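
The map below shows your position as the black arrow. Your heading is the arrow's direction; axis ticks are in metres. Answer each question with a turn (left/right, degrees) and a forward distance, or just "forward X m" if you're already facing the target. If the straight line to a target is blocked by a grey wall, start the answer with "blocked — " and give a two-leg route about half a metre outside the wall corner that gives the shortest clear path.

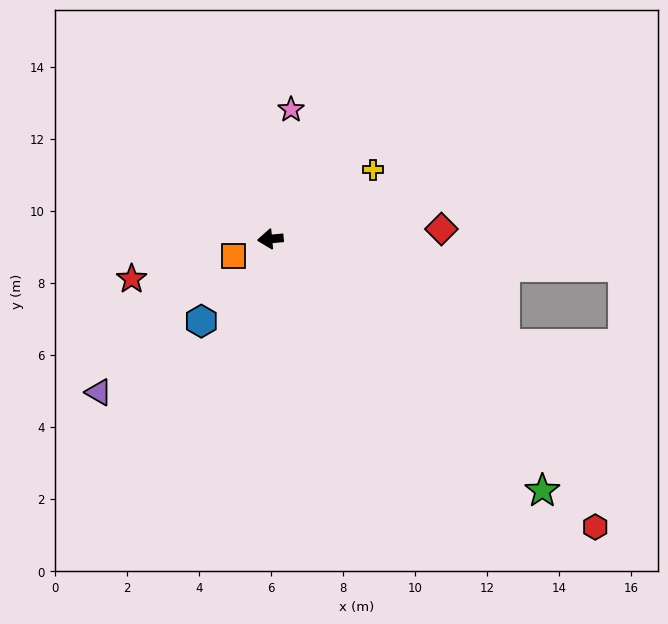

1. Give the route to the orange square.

turn left 19°, forward 1.1 m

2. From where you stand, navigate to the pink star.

turn right 104°, forward 3.6 m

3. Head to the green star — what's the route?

turn left 132°, forward 10.3 m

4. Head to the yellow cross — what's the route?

turn right 151°, forward 3.4 m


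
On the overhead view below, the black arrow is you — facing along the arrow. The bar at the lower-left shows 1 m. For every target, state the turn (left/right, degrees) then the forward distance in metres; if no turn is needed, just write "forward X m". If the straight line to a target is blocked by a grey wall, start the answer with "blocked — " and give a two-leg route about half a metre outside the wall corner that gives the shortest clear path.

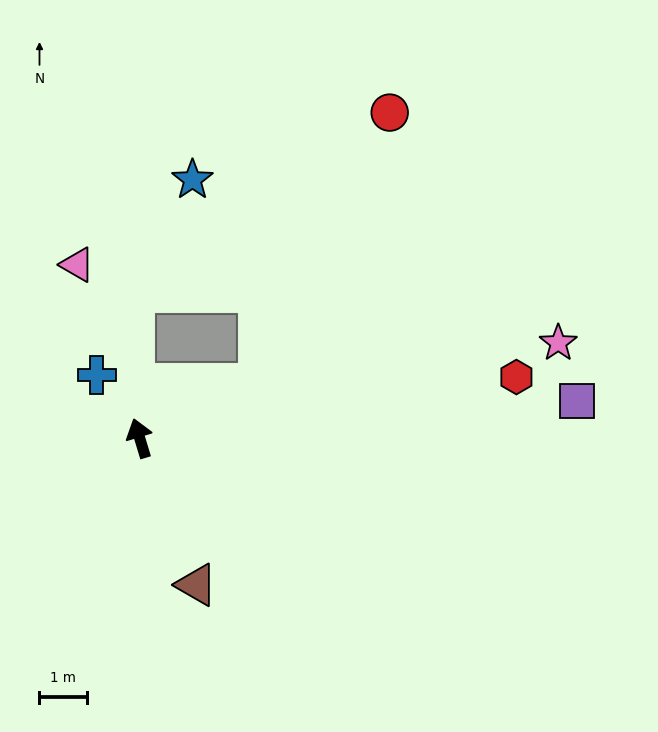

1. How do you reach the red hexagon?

turn right 98°, forward 8.0 m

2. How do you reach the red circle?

blocked — turn right 82°, forward 2.7 m, then turn left 39°, forward 6.3 m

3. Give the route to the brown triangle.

turn right 176°, forward 3.3 m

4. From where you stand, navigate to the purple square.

turn right 102°, forward 9.2 m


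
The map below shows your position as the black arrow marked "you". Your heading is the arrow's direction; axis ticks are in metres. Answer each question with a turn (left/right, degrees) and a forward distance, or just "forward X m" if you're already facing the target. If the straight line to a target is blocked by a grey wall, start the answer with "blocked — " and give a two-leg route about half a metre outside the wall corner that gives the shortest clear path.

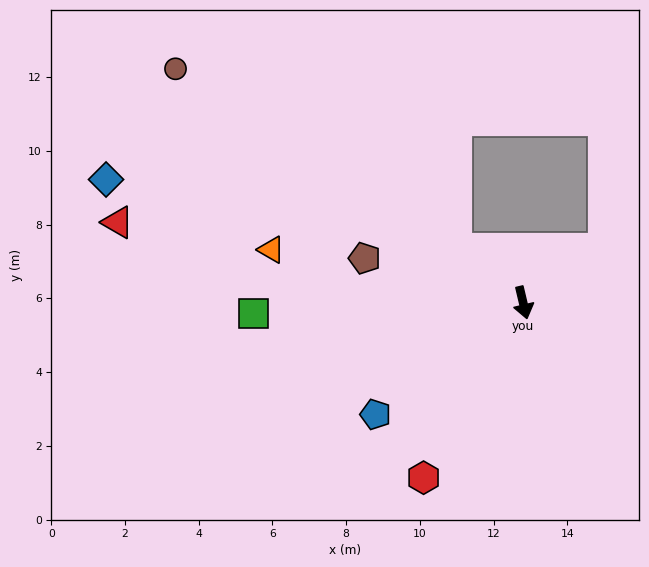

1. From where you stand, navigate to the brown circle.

turn right 137°, forward 11.4 m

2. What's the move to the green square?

turn right 101°, forward 7.3 m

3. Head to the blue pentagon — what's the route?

turn right 66°, forward 5.0 m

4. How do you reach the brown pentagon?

turn right 119°, forward 4.5 m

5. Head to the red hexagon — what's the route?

turn right 43°, forward 5.5 m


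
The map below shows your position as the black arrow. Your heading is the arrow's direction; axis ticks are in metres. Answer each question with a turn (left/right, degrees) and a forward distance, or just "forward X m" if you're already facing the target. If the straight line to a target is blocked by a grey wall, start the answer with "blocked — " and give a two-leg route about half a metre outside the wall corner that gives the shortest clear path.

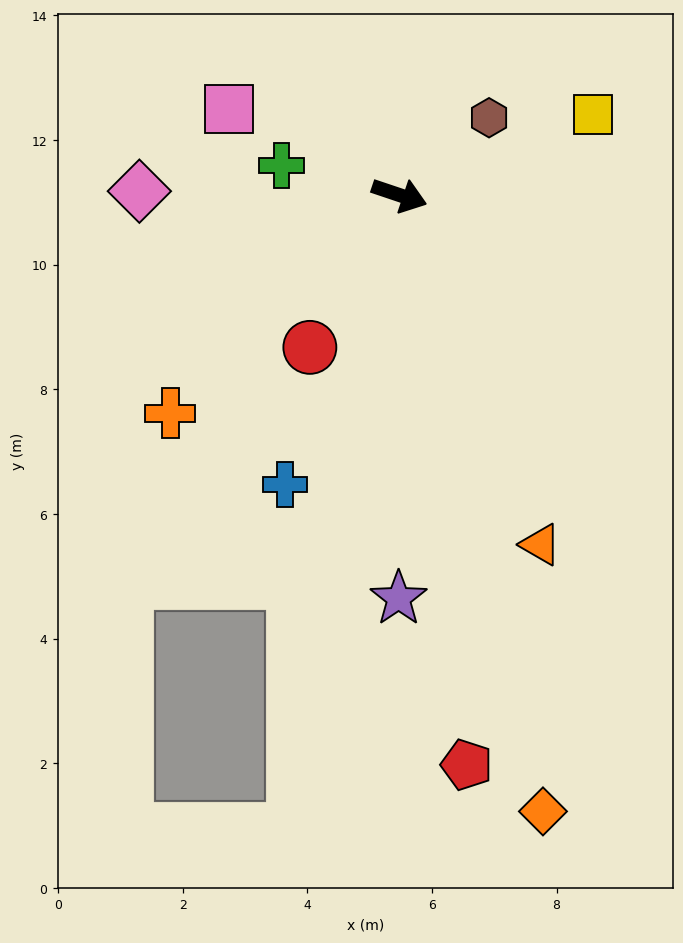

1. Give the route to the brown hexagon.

turn left 59°, forward 1.9 m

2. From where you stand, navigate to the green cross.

turn right 175°, forward 1.9 m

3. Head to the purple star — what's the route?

turn right 72°, forward 6.5 m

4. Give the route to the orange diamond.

turn right 58°, forward 10.2 m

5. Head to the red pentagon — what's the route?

turn right 65°, forward 9.2 m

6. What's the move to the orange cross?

turn right 118°, forward 5.1 m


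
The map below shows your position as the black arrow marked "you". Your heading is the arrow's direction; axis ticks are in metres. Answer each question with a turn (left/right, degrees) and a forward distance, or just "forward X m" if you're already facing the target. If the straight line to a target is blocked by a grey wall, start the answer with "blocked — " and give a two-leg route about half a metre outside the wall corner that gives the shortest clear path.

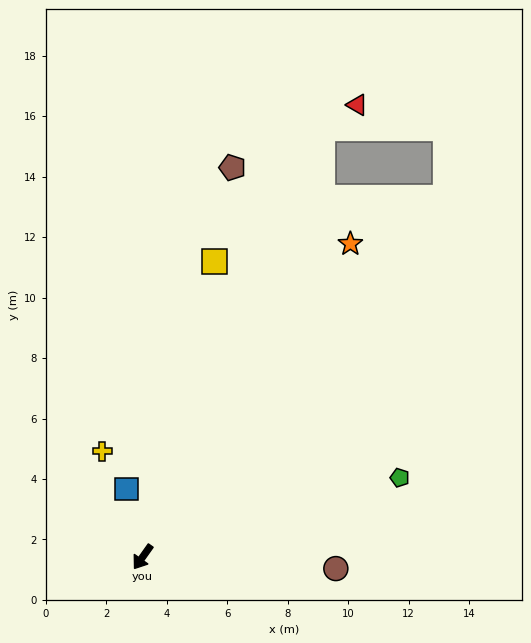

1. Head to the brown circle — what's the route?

turn left 122°, forward 6.4 m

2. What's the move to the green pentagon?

turn left 142°, forward 8.9 m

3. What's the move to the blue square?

turn right 131°, forward 2.3 m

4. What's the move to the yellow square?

turn right 158°, forward 10.1 m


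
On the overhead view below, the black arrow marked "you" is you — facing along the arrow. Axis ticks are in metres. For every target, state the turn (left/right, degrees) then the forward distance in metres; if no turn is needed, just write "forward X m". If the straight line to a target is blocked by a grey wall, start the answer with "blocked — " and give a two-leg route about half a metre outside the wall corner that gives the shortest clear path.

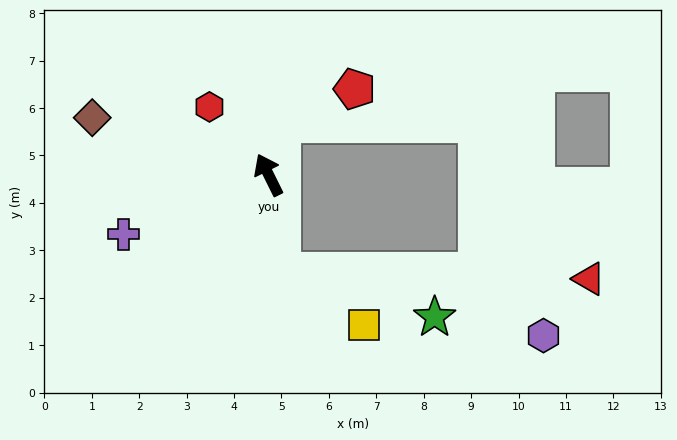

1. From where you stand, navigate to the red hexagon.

turn left 15°, forward 1.9 m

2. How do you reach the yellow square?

blocked — turn left 161°, forward 2.1 m, then turn left 50°, forward 2.1 m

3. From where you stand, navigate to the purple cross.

turn left 86°, forward 3.3 m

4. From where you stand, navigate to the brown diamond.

turn left 46°, forward 3.9 m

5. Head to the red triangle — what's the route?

blocked — turn left 161°, forward 2.1 m, then turn left 81°, forward 6.5 m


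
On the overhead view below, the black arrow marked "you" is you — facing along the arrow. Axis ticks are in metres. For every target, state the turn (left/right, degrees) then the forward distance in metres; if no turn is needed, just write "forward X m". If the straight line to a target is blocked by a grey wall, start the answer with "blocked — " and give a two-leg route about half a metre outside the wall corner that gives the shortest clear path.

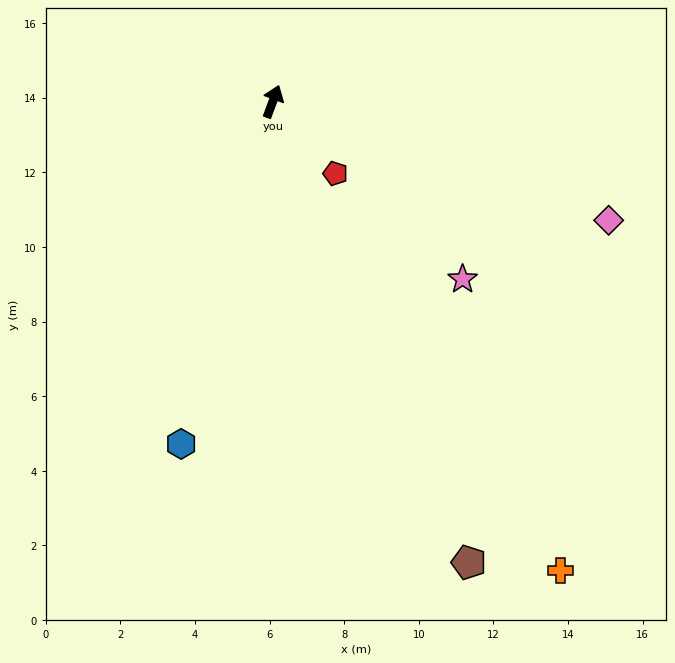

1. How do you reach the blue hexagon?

turn right 175°, forward 9.5 m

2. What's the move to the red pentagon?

turn right 119°, forward 2.6 m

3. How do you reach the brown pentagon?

turn right 136°, forward 13.4 m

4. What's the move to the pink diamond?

turn right 89°, forward 9.5 m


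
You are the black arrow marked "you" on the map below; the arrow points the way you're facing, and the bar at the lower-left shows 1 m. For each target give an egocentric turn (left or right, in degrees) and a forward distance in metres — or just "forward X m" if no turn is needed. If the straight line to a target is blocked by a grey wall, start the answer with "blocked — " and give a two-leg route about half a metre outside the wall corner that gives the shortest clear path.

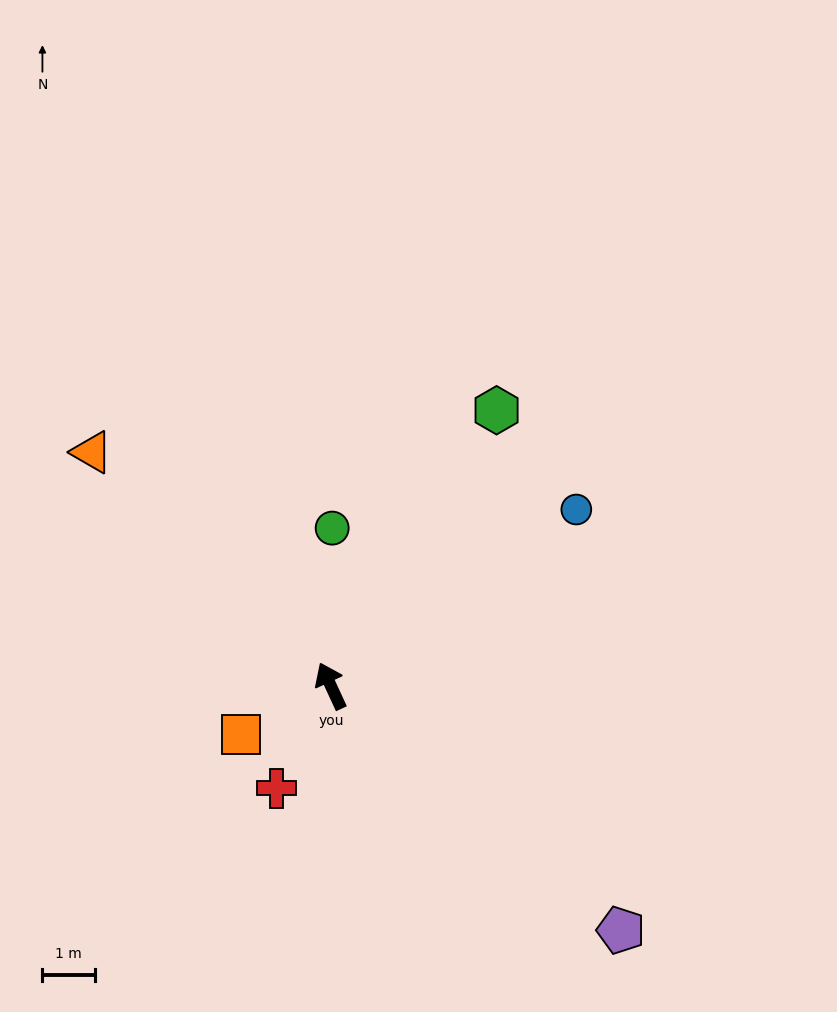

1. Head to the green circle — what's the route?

turn right 25°, forward 3.0 m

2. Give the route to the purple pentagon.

turn right 155°, forward 7.3 m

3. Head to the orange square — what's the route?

turn left 94°, forward 2.0 m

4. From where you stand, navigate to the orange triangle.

turn left 21°, forward 6.4 m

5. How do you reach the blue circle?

turn right 79°, forward 5.8 m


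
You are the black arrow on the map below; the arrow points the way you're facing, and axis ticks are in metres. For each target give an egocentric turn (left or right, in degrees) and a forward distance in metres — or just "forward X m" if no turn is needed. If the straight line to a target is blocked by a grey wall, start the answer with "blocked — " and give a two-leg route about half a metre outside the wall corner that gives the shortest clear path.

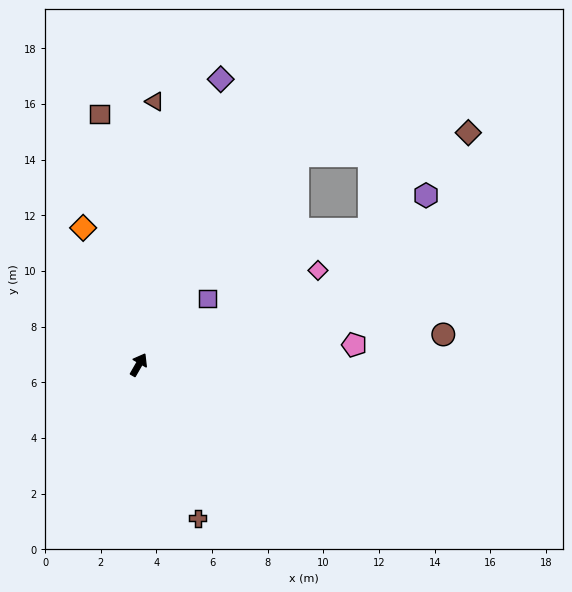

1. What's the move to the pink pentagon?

turn right 55°, forward 7.8 m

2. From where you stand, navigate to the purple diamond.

turn left 14°, forward 10.7 m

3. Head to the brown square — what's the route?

turn left 39°, forward 9.1 m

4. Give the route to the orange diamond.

turn left 52°, forward 5.3 m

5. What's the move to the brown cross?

turn right 129°, forward 5.9 m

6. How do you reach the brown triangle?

turn left 26°, forward 9.5 m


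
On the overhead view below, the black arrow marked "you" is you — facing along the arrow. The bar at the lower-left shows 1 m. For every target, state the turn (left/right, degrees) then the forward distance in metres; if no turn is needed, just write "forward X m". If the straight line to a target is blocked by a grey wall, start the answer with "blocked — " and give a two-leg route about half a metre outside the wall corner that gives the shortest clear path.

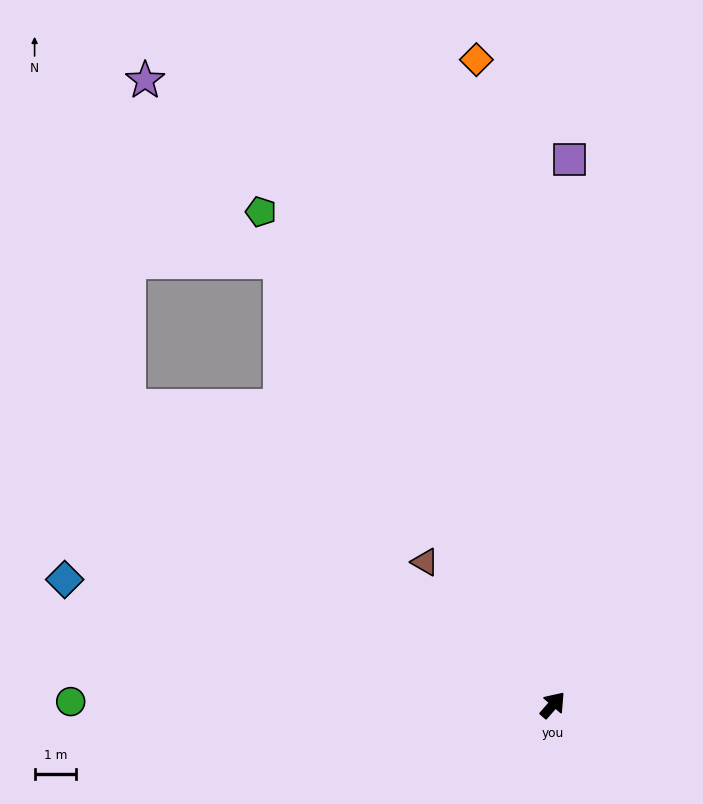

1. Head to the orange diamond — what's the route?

turn left 48°, forward 15.6 m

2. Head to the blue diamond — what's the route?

turn left 117°, forward 12.1 m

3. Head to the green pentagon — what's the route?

turn left 72°, forward 13.8 m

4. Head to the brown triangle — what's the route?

turn left 83°, forward 4.6 m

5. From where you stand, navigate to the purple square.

turn left 39°, forward 13.1 m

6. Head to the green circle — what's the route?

turn left 131°, forward 11.6 m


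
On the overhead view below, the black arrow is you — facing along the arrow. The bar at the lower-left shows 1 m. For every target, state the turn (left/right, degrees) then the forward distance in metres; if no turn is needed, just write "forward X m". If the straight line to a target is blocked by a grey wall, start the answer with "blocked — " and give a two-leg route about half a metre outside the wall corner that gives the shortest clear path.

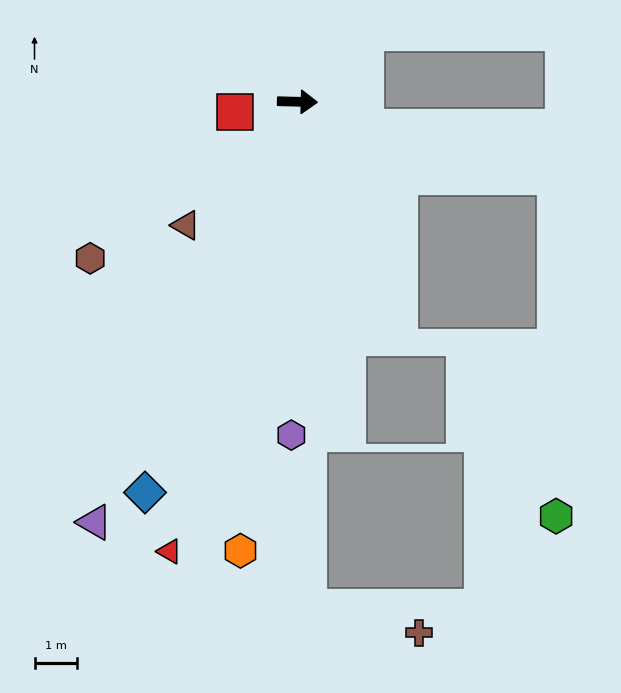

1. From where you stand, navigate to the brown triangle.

turn right 131°, forward 3.9 m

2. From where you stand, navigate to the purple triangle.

turn right 114°, forward 11.0 m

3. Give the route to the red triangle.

turn right 104°, forward 11.0 m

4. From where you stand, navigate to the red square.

turn right 170°, forward 1.5 m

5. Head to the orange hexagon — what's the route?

turn right 96°, forward 10.7 m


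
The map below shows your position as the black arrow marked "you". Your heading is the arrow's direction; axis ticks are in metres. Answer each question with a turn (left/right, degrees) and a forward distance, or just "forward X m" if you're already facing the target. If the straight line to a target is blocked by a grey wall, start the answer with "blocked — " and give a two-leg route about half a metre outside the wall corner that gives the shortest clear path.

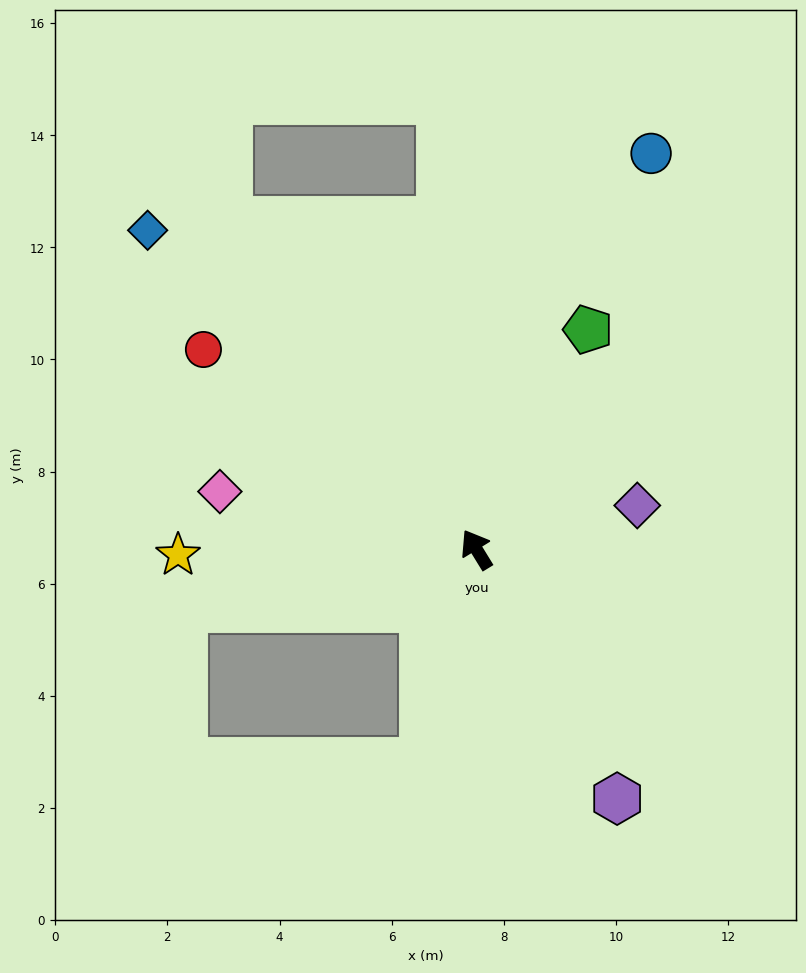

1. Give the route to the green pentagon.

turn right 58°, forward 4.4 m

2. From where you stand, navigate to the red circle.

turn left 22°, forward 6.0 m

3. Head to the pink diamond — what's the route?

turn left 46°, forward 4.7 m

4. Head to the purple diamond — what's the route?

turn right 106°, forward 3.0 m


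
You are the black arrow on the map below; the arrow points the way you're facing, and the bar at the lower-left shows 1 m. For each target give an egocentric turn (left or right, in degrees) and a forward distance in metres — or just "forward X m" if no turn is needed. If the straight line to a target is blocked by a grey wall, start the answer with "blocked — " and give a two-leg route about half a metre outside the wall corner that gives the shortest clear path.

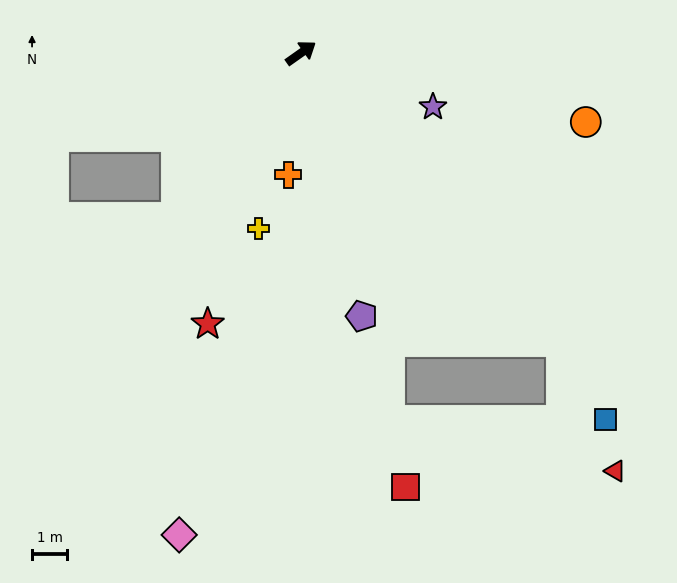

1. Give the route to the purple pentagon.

turn right 112°, forward 7.6 m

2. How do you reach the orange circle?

turn right 49°, forward 8.3 m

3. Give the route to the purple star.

turn right 57°, forward 4.0 m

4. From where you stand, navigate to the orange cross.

turn right 131°, forward 3.5 m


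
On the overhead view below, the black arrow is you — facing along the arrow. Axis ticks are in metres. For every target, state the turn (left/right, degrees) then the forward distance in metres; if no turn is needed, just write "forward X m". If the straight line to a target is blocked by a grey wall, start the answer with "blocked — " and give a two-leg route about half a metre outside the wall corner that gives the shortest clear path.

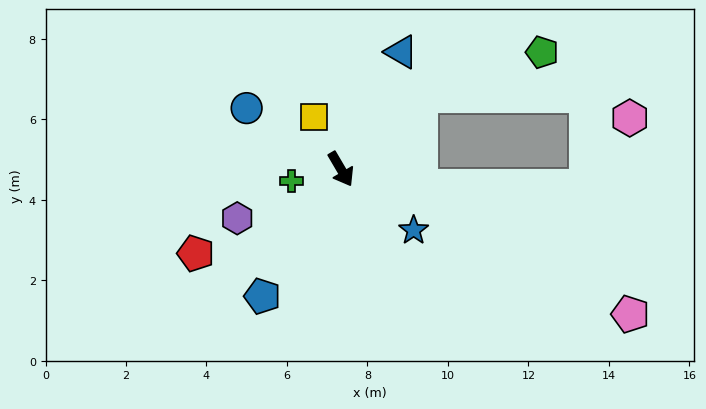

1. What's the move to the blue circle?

turn right 153°, forward 2.8 m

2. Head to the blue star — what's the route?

turn left 20°, forward 2.4 m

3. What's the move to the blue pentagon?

turn right 62°, forward 3.7 m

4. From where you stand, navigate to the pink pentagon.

turn left 33°, forward 8.0 m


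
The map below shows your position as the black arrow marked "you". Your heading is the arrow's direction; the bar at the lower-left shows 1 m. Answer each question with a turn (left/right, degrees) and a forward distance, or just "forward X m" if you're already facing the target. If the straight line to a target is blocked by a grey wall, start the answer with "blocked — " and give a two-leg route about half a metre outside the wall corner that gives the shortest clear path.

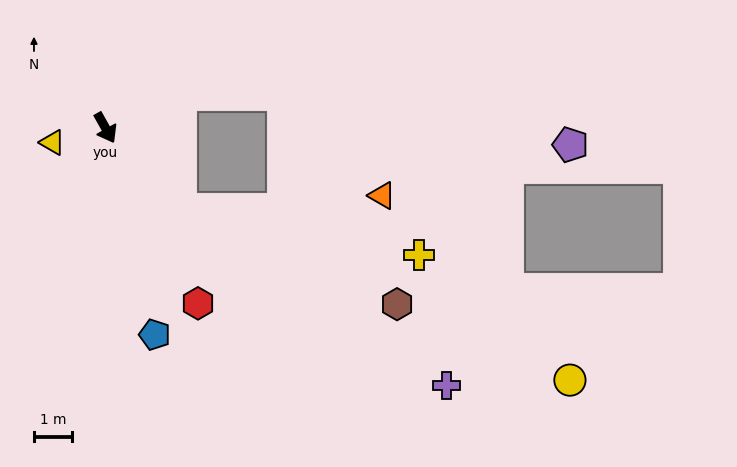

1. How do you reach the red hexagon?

forward 5.2 m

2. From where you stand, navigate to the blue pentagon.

turn right 16°, forward 5.5 m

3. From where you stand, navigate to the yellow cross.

blocked — turn left 13°, forward 2.9 m, then turn left 37°, forward 6.3 m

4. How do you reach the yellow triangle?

turn right 104°, forward 1.4 m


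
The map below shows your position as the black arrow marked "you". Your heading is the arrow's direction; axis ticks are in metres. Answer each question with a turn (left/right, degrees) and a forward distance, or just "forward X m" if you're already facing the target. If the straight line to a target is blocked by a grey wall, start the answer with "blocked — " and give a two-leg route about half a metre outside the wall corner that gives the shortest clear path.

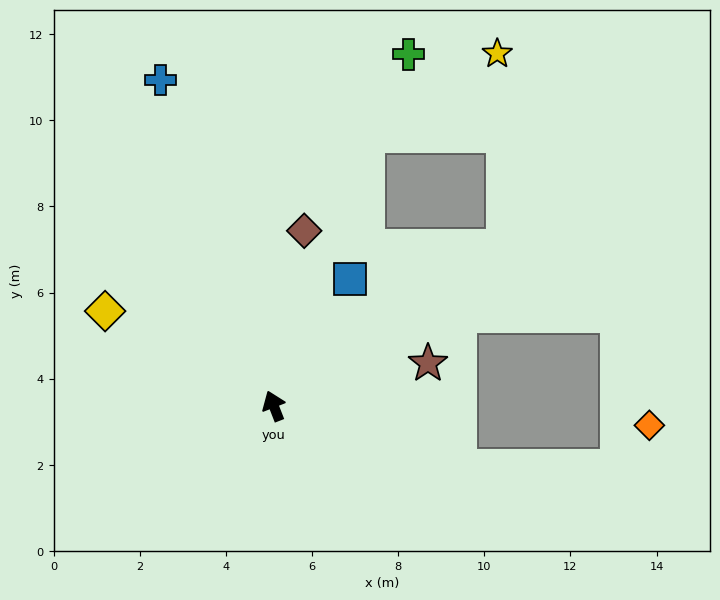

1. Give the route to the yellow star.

blocked — turn right 40°, forward 6.7 m, then turn right 39°, forward 3.6 m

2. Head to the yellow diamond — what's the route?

turn left 39°, forward 4.5 m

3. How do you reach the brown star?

turn right 96°, forward 3.7 m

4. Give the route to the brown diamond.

turn right 31°, forward 4.1 m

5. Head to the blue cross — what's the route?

turn right 2°, forward 8.0 m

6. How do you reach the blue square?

turn right 52°, forward 3.4 m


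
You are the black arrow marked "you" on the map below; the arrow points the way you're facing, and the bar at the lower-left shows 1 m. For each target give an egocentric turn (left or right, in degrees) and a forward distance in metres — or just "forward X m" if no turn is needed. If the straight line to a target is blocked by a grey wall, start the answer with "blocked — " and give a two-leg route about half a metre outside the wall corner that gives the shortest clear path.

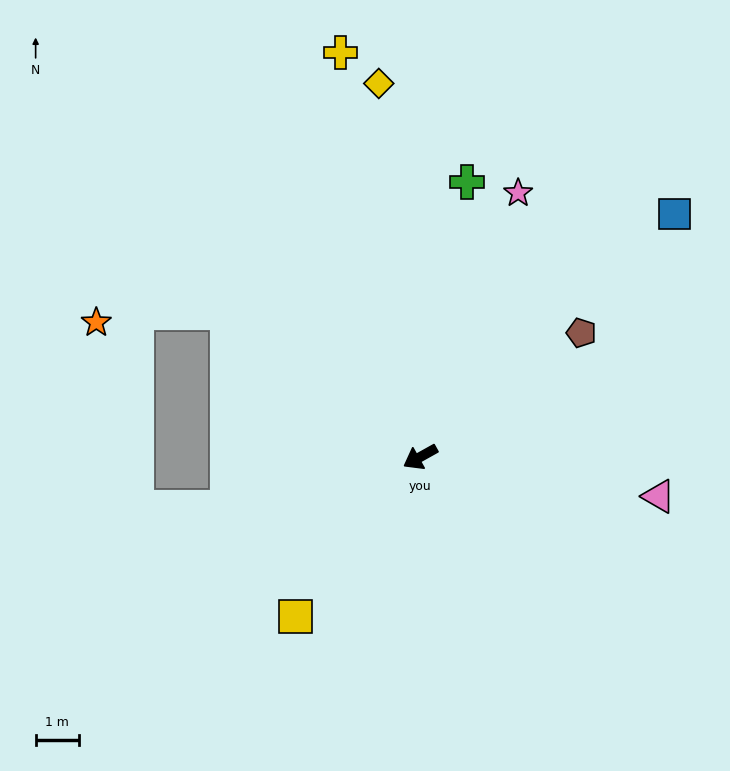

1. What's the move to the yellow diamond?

turn right 113°, forward 8.8 m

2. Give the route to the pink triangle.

turn left 141°, forward 5.6 m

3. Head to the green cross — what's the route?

turn right 129°, forward 6.5 m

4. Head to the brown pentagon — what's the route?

turn right 172°, forward 4.7 m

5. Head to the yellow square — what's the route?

turn left 23°, forward 4.7 m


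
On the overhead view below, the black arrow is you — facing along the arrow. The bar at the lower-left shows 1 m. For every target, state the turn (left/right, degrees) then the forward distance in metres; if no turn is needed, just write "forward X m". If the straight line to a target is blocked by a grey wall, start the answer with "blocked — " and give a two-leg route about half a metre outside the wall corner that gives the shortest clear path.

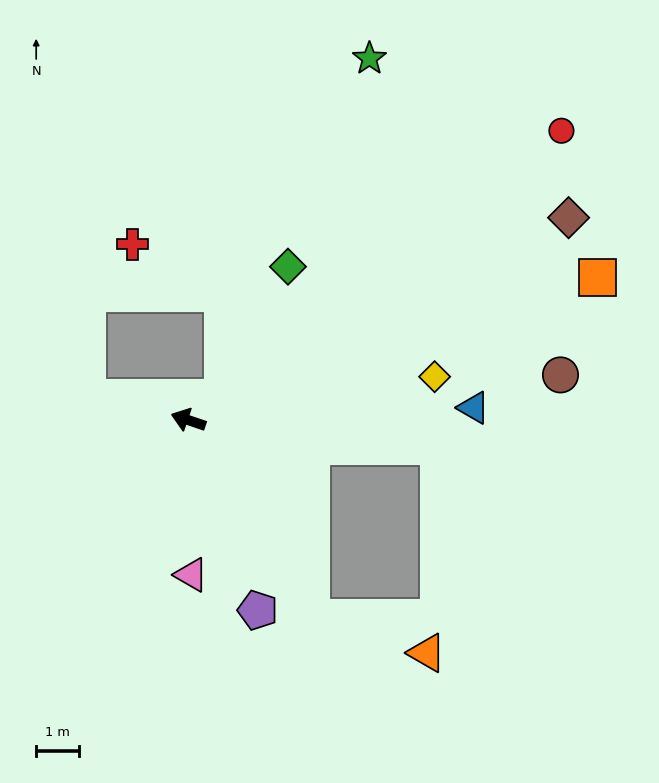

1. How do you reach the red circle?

turn right 123°, forward 10.9 m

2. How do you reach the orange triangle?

blocked — turn left 141°, forward 5.4 m, then turn left 41°, forward 2.8 m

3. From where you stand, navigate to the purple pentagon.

turn left 129°, forward 4.7 m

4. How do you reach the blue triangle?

turn right 159°, forward 6.6 m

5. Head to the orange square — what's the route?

turn right 142°, forward 10.0 m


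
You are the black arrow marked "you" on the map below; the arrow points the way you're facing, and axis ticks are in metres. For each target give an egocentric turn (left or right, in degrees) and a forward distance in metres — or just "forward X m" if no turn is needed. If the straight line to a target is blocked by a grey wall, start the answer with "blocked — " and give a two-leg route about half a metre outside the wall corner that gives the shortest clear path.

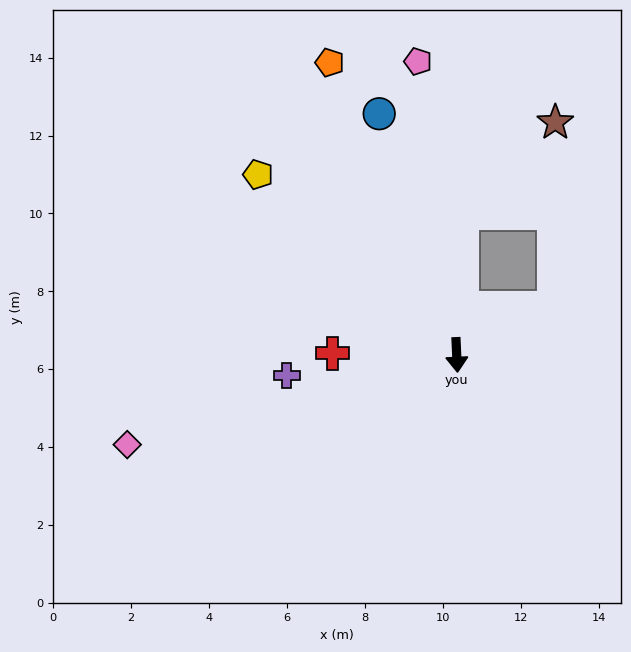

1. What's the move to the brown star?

blocked — turn left 175°, forward 3.6 m, then turn right 43°, forward 3.3 m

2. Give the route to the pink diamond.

turn right 77°, forward 8.8 m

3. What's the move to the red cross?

turn right 94°, forward 3.2 m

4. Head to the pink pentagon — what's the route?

turn right 175°, forward 7.6 m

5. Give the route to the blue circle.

turn right 165°, forward 6.5 m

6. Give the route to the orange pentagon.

turn right 159°, forward 8.2 m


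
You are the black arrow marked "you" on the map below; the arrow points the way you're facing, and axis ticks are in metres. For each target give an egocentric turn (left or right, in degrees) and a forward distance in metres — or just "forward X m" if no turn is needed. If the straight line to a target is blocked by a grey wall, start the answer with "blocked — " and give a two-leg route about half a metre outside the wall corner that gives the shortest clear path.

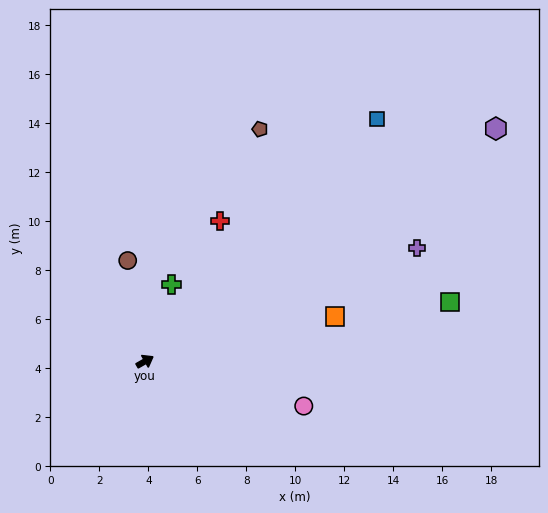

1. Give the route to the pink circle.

turn right 46°, forward 6.7 m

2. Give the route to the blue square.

turn left 16°, forward 13.7 m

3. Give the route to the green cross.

turn left 41°, forward 3.3 m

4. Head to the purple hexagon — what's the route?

turn left 4°, forward 17.2 m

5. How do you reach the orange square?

turn right 17°, forward 8.0 m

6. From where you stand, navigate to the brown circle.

turn left 70°, forward 4.2 m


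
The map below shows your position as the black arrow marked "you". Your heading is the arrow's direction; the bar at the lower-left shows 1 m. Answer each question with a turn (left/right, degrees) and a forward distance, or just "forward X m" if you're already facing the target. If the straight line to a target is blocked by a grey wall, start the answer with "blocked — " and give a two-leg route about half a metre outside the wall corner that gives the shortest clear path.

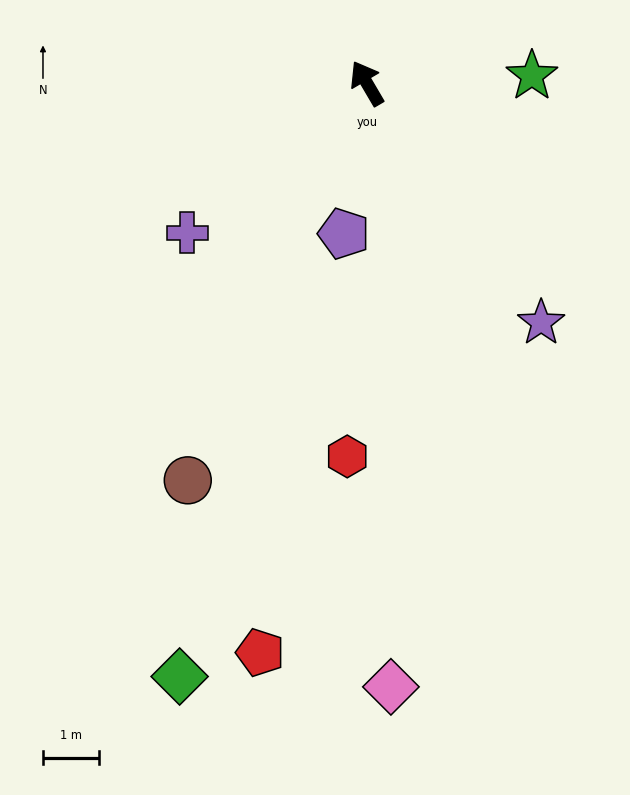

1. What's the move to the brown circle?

turn left 125°, forward 7.7 m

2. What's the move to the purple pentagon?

turn left 141°, forward 2.7 m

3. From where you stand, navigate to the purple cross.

turn left 99°, forward 4.2 m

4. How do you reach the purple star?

turn right 174°, forward 5.3 m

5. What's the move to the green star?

turn right 118°, forward 2.9 m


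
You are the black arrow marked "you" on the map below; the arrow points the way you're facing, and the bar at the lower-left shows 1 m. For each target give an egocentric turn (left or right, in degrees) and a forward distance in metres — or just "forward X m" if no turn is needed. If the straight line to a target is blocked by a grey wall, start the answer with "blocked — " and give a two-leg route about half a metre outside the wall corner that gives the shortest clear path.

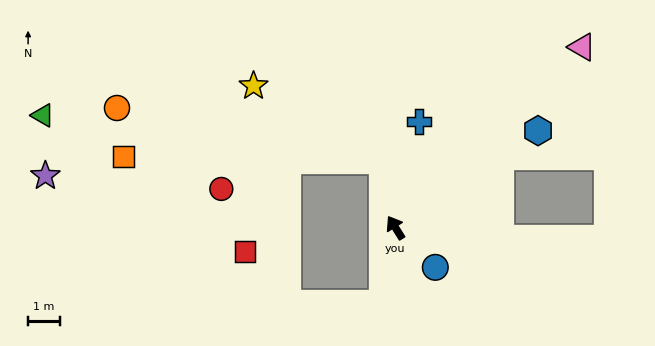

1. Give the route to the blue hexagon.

turn right 88°, forward 5.4 m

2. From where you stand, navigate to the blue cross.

turn right 45°, forward 3.4 m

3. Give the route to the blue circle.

turn right 167°, forward 1.8 m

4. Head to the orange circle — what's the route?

blocked — turn right 21°, forward 2.1 m, then turn left 68°, forward 8.5 m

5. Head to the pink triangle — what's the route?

turn right 78°, forward 8.1 m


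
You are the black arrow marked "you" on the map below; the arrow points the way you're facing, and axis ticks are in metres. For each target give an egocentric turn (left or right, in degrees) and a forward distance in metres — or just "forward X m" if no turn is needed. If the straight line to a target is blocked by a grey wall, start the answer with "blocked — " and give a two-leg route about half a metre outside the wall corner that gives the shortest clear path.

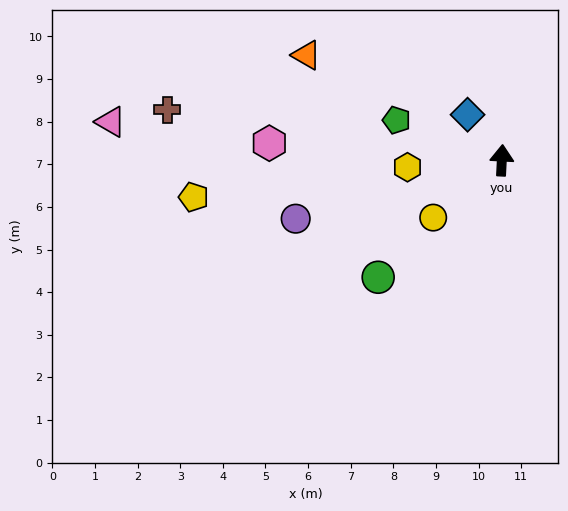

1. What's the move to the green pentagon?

turn left 72°, forward 2.6 m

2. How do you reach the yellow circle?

turn left 133°, forward 2.1 m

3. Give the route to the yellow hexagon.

turn left 97°, forward 2.2 m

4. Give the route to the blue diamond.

turn left 40°, forward 1.3 m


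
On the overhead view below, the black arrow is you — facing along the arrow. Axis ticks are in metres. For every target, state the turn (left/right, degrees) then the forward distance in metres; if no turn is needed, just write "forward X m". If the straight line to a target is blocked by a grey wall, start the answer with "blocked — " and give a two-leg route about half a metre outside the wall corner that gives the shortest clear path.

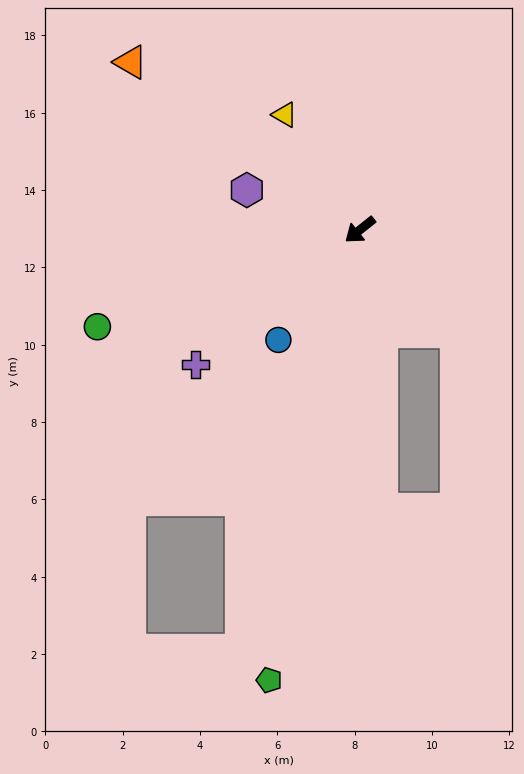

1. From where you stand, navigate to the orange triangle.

turn right 75°, forward 7.3 m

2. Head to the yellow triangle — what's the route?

turn right 95°, forward 3.6 m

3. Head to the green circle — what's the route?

turn right 18°, forward 7.2 m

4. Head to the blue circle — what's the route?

turn left 15°, forward 3.5 m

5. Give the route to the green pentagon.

turn left 40°, forward 11.9 m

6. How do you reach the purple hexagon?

turn right 58°, forward 3.1 m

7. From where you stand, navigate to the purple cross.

forward 5.5 m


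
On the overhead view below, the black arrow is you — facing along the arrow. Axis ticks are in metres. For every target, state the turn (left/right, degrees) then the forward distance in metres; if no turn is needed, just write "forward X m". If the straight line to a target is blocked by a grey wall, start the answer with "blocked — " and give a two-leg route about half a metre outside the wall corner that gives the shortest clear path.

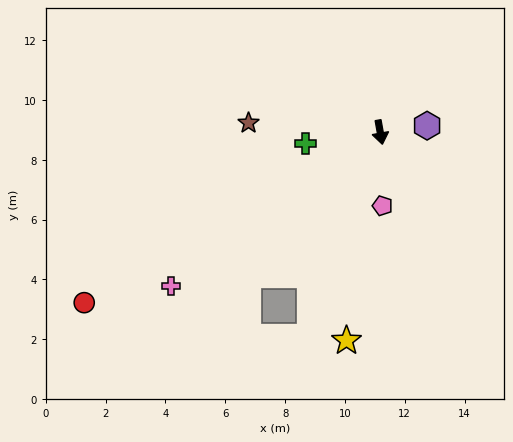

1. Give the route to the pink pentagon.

turn right 8°, forward 2.5 m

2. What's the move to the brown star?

turn right 104°, forward 4.4 m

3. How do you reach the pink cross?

turn right 64°, forward 8.7 m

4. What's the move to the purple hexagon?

turn left 88°, forward 1.6 m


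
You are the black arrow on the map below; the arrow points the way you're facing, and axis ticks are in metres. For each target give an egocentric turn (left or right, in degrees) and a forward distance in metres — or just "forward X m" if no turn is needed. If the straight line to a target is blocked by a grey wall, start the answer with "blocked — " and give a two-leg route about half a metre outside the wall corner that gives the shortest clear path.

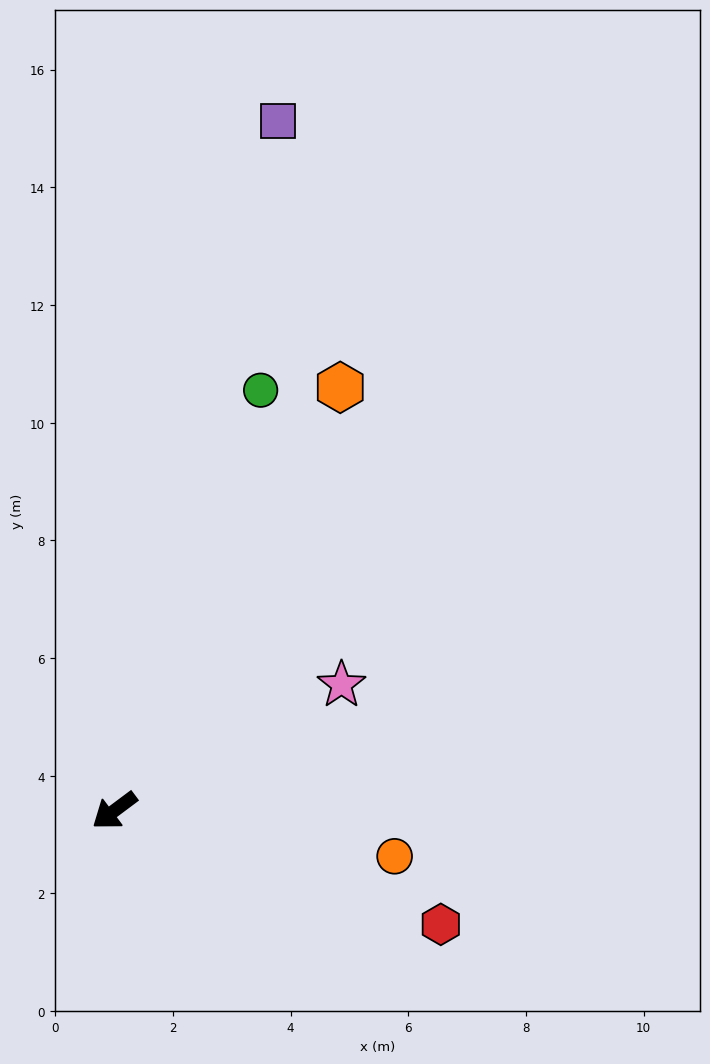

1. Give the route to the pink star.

turn left 172°, forward 4.4 m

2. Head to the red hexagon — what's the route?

turn left 124°, forward 5.9 m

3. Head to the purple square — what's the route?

turn right 140°, forward 12.1 m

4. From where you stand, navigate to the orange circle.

turn left 134°, forward 4.8 m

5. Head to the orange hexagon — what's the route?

turn right 155°, forward 8.2 m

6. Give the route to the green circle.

turn right 146°, forward 7.6 m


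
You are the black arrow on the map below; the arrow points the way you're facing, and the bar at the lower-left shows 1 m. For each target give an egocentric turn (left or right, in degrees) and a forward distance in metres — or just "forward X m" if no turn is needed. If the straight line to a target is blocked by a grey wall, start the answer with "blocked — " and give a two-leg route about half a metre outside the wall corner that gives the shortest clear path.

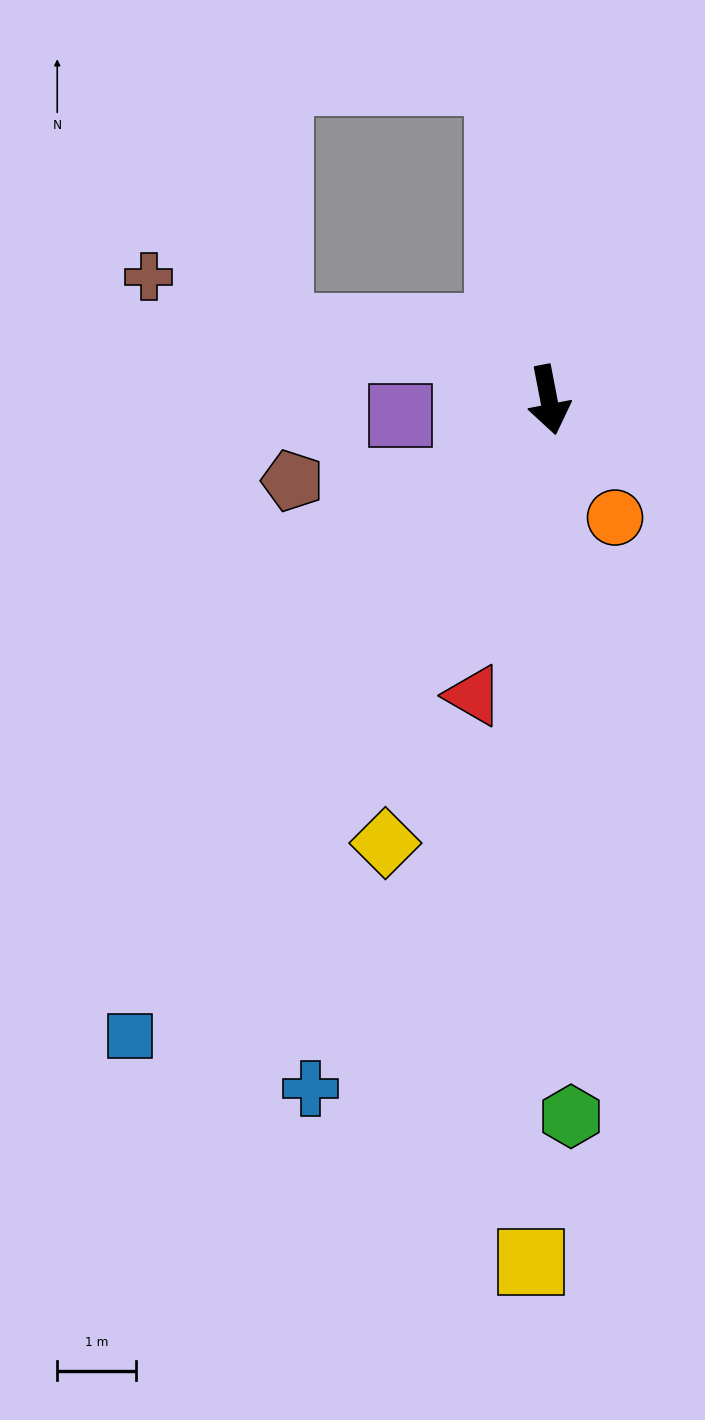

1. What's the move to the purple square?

turn right 95°, forward 1.9 m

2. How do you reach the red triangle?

turn right 25°, forward 3.8 m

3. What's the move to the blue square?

turn right 44°, forward 9.6 m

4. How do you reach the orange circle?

turn left 18°, forward 1.7 m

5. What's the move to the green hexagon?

turn right 9°, forward 9.0 m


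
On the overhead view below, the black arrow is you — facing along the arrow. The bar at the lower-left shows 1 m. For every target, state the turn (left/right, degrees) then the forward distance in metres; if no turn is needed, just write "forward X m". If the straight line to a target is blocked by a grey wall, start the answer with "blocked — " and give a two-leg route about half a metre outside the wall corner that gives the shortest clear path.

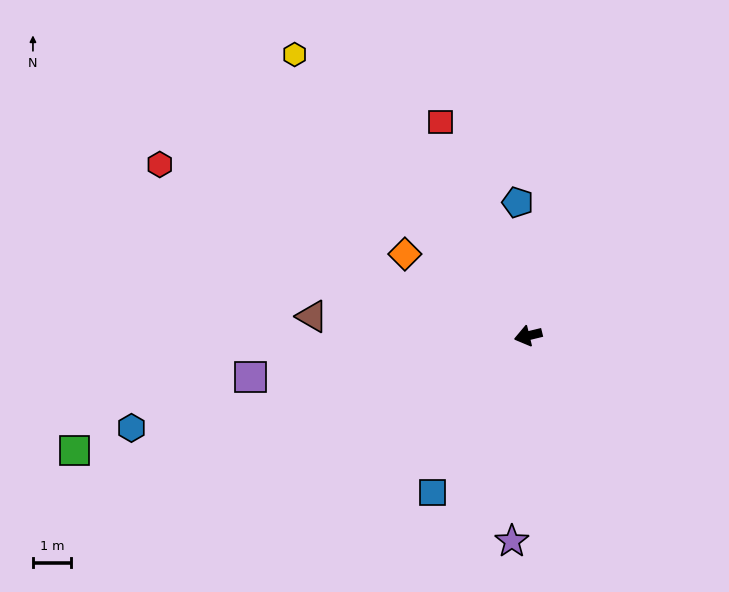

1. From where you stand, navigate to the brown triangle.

turn right 19°, forward 5.7 m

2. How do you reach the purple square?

turn right 5°, forward 7.4 m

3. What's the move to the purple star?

turn left 72°, forward 5.4 m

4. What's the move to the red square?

turn right 81°, forward 6.1 m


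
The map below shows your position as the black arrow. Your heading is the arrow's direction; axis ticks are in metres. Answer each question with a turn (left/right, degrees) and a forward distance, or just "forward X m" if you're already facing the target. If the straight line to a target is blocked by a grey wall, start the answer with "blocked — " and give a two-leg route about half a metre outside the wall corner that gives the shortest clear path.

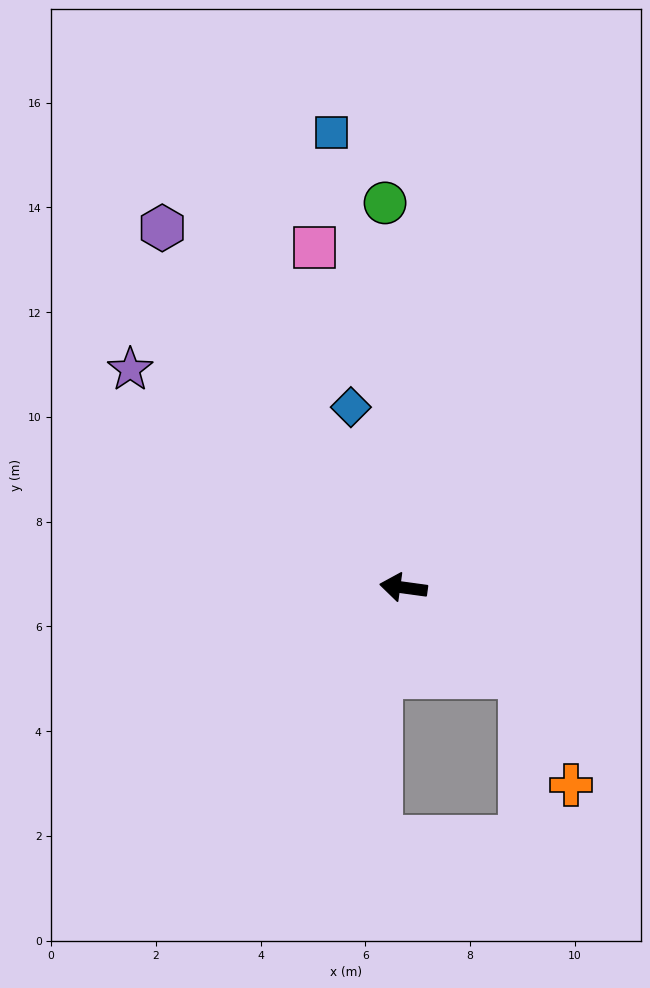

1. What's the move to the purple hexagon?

turn right 48°, forward 8.3 m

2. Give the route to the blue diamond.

turn right 66°, forward 3.6 m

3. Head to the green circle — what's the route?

turn right 79°, forward 7.4 m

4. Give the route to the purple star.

turn right 31°, forward 6.7 m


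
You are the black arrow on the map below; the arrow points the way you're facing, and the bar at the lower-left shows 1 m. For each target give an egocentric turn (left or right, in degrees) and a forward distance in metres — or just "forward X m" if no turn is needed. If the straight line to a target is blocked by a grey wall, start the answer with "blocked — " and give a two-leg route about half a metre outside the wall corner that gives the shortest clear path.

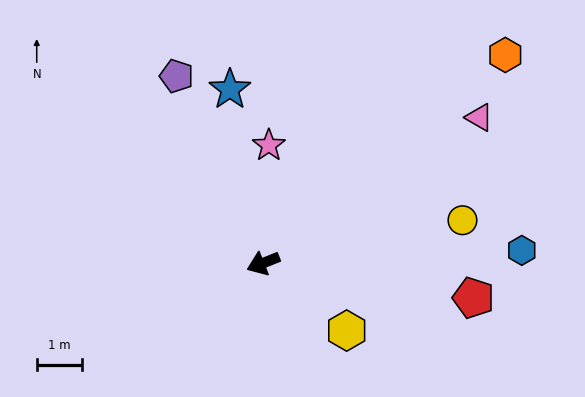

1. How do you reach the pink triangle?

turn right 168°, forward 5.7 m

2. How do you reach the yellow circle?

turn left 170°, forward 4.5 m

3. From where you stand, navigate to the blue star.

turn right 101°, forward 3.9 m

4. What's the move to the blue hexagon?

turn left 161°, forward 5.7 m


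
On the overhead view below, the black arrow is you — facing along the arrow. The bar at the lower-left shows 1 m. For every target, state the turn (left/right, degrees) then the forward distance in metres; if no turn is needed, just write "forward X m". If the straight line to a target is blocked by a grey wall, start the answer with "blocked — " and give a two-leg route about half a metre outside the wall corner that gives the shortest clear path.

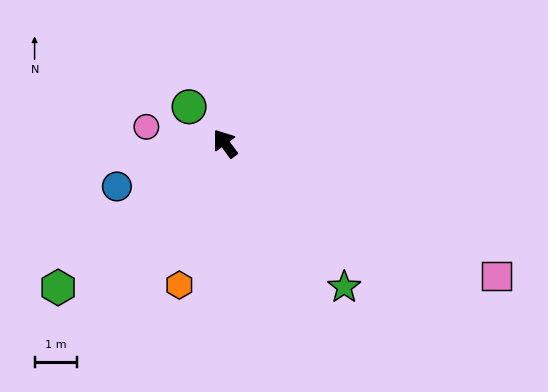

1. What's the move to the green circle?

turn left 8°, forward 1.2 m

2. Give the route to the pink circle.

turn left 42°, forward 1.9 m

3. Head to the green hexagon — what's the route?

turn left 95°, forward 5.2 m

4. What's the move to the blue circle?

turn left 75°, forward 2.7 m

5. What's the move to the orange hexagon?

turn left 126°, forward 3.5 m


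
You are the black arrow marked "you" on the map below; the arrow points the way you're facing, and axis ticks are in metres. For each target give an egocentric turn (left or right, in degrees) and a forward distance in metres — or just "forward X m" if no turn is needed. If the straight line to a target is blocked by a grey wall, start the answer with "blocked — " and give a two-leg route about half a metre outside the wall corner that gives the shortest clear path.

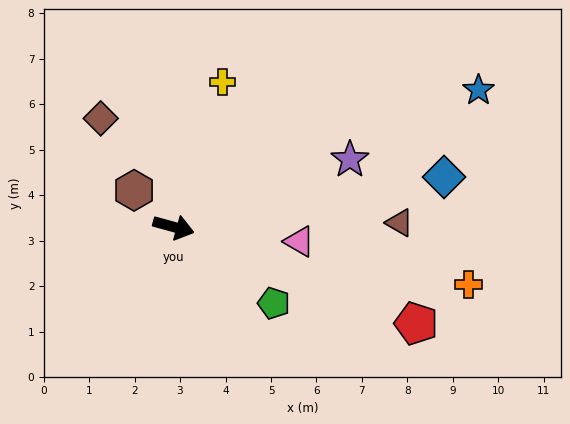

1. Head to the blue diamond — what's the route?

turn left 26°, forward 6.0 m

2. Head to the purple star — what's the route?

turn left 36°, forward 4.2 m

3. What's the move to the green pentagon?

turn right 22°, forward 2.8 m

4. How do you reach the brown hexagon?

turn left 153°, forward 1.2 m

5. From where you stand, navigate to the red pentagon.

turn right 6°, forward 5.7 m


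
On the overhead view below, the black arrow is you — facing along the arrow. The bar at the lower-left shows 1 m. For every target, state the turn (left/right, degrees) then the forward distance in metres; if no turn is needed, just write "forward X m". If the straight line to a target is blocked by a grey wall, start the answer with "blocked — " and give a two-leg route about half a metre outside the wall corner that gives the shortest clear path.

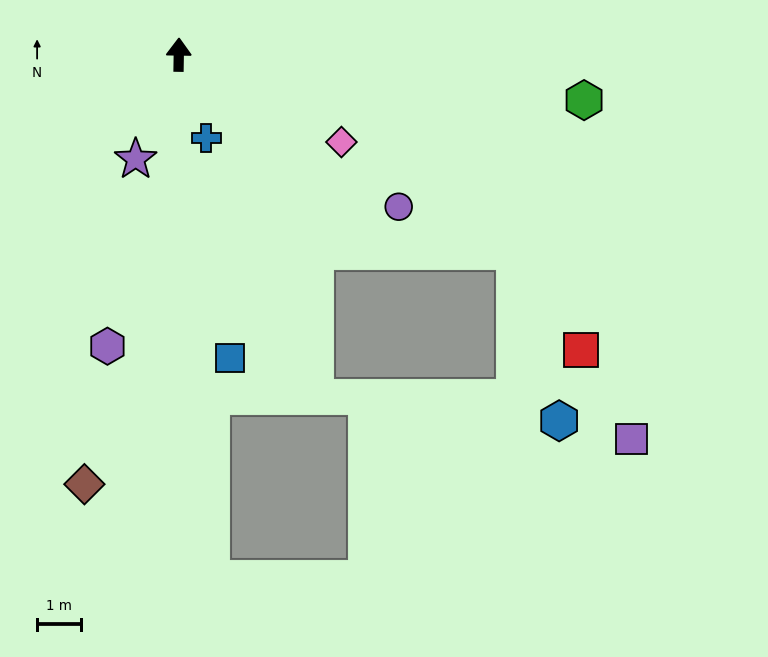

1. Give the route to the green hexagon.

turn right 96°, forward 9.3 m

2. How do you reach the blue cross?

turn right 161°, forward 2.0 m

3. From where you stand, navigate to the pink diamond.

turn right 117°, forward 4.2 m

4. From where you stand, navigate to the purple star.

turn left 158°, forward 2.6 m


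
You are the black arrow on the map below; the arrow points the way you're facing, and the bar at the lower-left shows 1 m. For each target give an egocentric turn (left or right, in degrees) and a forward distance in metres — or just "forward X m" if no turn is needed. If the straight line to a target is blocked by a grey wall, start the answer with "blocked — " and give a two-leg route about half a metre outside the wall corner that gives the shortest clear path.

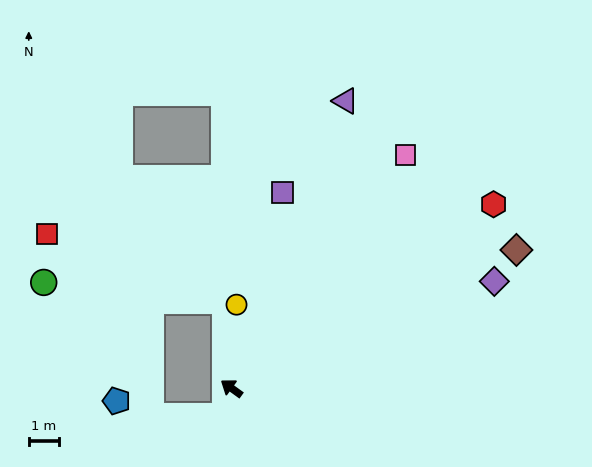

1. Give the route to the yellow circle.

turn right 58°, forward 2.7 m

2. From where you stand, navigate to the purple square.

turn right 69°, forward 6.6 m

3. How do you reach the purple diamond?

turn right 122°, forward 9.3 m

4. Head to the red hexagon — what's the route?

turn right 109°, forward 10.4 m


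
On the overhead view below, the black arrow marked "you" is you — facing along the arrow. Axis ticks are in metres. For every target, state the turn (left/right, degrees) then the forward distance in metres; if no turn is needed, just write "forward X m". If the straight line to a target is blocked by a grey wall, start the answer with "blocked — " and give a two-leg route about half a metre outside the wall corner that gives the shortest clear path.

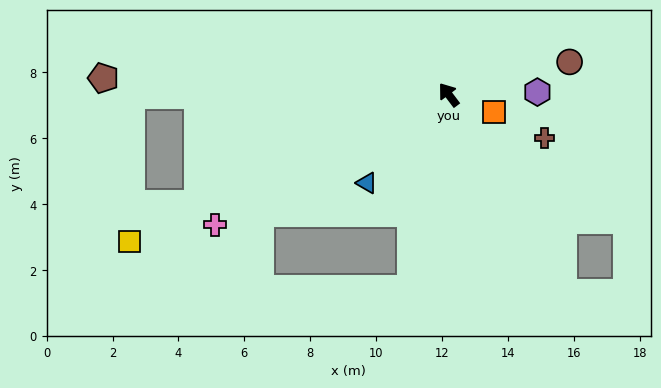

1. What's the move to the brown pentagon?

turn left 50°, forward 10.5 m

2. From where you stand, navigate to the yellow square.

turn left 78°, forward 10.7 m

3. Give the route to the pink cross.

turn left 82°, forward 8.1 m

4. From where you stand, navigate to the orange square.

turn right 148°, forward 1.5 m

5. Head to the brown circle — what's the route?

turn right 112°, forward 3.8 m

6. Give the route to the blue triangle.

turn left 100°, forward 3.7 m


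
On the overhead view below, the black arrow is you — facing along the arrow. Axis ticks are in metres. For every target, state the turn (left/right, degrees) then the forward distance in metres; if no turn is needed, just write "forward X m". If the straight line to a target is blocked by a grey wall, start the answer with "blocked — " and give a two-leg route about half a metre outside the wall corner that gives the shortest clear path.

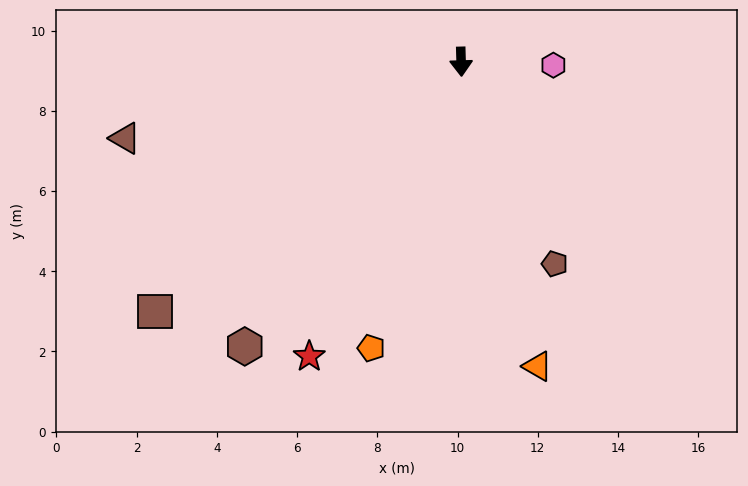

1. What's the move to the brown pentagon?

turn left 23°, forward 5.6 m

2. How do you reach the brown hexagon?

turn right 39°, forward 8.9 m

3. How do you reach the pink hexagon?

turn left 86°, forward 2.3 m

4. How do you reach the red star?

turn right 29°, forward 8.3 m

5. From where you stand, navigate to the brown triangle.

turn right 79°, forward 8.6 m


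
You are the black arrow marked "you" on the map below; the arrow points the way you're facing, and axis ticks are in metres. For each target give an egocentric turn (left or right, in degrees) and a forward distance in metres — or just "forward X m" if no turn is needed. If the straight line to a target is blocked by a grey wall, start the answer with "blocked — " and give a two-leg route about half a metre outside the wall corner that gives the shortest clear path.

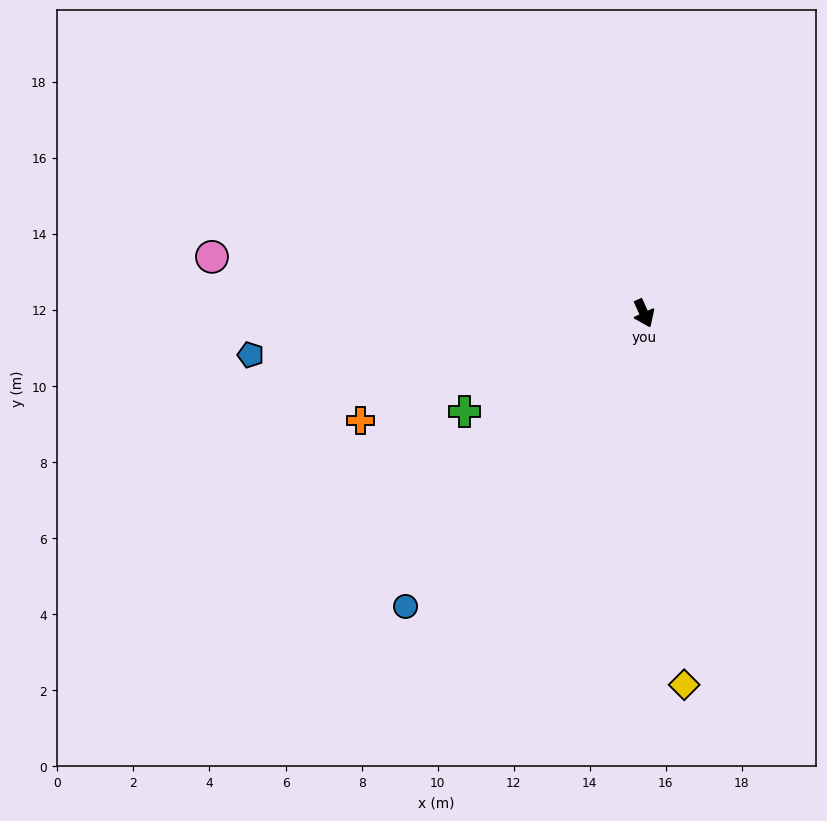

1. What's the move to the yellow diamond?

turn right 18°, forward 9.8 m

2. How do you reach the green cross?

turn right 86°, forward 5.4 m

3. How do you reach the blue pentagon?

turn right 108°, forward 10.4 m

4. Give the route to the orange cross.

turn right 94°, forward 8.0 m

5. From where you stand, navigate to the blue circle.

turn right 63°, forward 9.9 m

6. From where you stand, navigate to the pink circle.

turn right 122°, forward 11.5 m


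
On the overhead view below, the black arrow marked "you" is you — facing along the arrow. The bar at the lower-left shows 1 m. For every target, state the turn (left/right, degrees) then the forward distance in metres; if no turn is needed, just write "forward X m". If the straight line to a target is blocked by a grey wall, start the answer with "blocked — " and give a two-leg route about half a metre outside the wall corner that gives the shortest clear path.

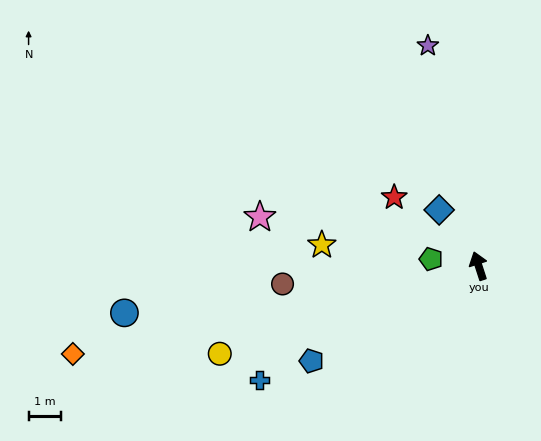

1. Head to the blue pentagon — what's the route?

turn left 102°, forward 5.9 m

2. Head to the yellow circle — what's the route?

turn left 91°, forward 8.4 m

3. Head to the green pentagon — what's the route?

turn left 64°, forward 1.5 m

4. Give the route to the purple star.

turn right 5°, forward 6.9 m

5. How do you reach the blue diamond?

turn left 17°, forward 2.1 m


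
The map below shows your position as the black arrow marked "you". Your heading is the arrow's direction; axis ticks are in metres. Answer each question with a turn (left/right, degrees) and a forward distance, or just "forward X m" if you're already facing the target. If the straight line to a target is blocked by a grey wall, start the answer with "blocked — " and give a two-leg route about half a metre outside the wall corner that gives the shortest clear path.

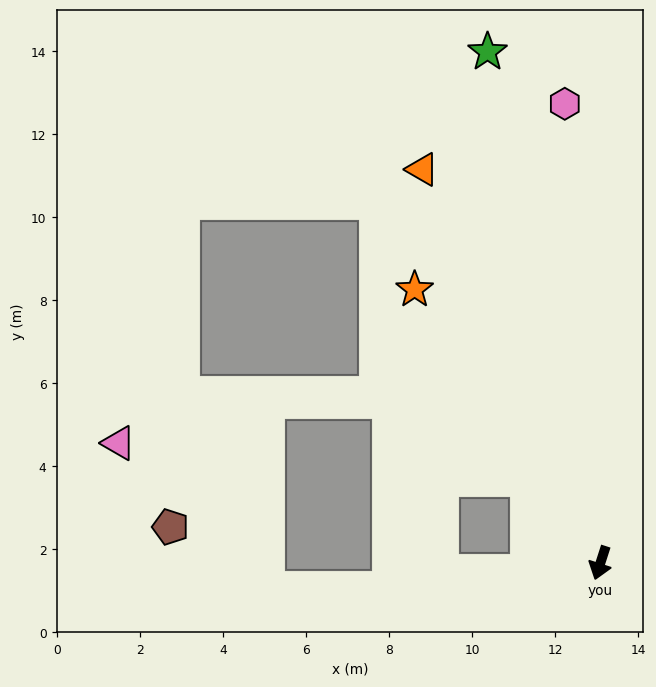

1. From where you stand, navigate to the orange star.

turn right 128°, forward 8.0 m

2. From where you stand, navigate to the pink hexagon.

turn right 158°, forward 11.1 m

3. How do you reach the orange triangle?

turn right 138°, forward 10.4 m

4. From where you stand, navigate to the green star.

turn right 150°, forward 12.6 m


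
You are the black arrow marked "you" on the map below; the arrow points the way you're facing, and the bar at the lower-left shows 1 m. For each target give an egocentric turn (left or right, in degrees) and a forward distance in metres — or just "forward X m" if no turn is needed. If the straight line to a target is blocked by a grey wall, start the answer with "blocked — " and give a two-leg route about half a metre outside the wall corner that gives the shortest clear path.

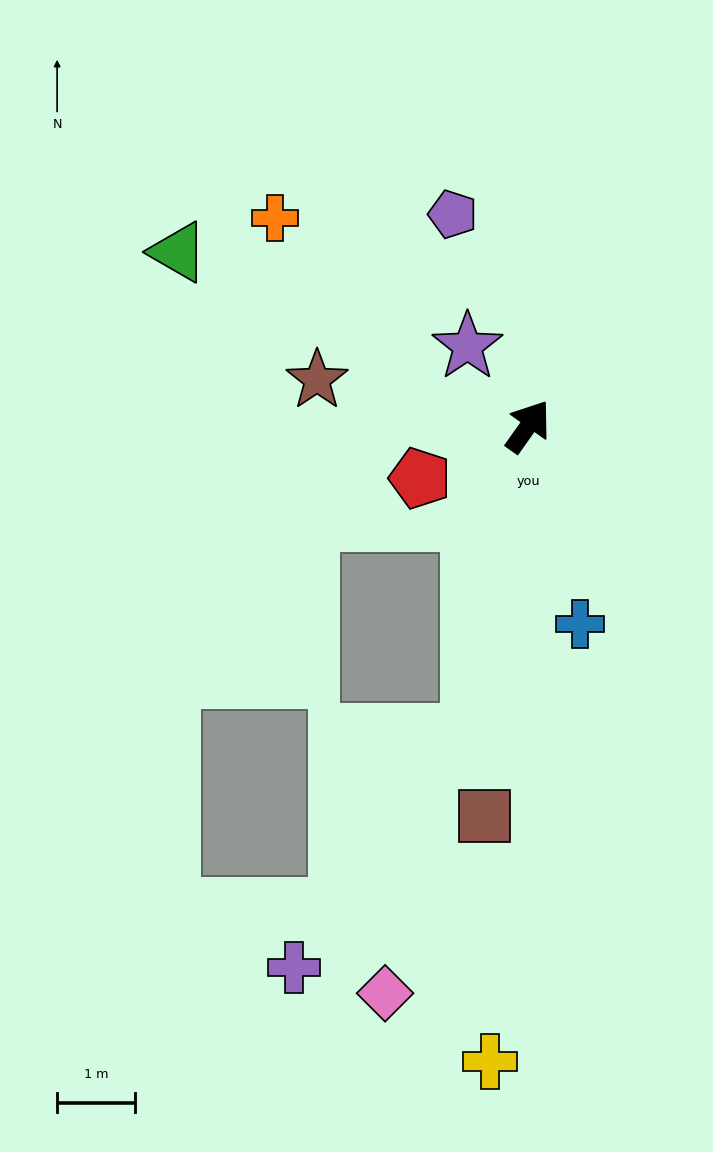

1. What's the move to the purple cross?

blocked — turn right 155°, forward 4.0 m, then turn right 28°, forward 3.7 m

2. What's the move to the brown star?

turn left 113°, forward 2.8 m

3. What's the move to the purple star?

turn left 73°, forward 1.3 m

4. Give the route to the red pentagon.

turn left 151°, forward 1.5 m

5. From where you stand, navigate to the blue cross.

turn right 130°, forward 2.6 m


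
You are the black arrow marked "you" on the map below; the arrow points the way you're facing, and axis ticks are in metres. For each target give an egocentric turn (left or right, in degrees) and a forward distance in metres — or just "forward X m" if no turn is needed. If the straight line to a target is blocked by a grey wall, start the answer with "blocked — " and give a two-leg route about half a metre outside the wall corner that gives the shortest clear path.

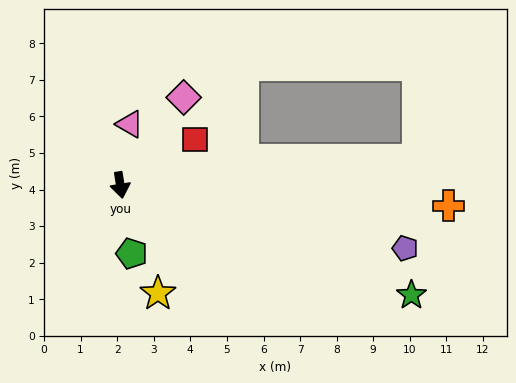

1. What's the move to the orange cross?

turn left 77°, forward 9.0 m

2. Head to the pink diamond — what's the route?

turn left 135°, forward 3.0 m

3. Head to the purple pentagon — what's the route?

turn left 68°, forward 8.0 m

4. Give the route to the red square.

turn left 112°, forward 2.4 m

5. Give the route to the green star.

turn left 60°, forward 8.5 m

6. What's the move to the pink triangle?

turn left 162°, forward 1.7 m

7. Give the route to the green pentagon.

forward 1.9 m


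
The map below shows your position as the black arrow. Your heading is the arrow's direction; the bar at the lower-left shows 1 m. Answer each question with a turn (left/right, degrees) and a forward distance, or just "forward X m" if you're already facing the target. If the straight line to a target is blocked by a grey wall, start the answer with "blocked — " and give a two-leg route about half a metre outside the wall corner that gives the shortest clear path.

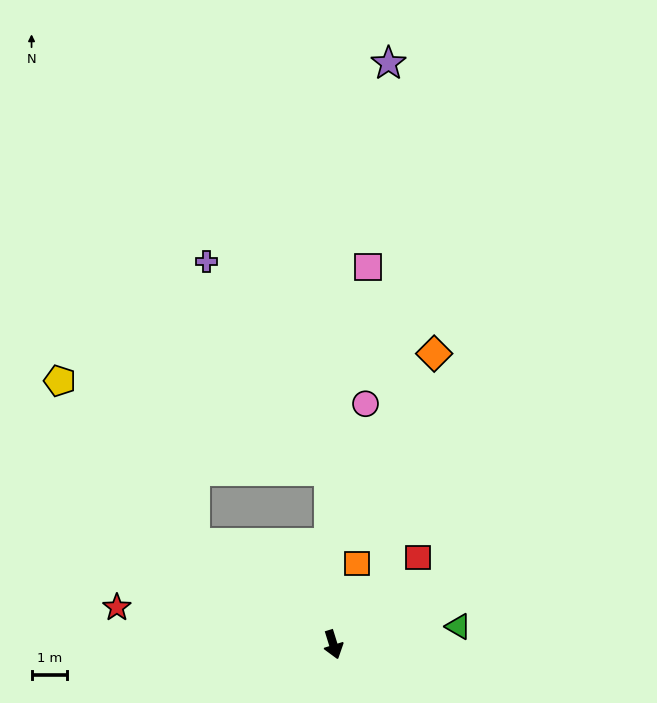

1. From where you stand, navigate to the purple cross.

blocked — turn left 164°, forward 4.9 m, then turn left 29°, forward 6.9 m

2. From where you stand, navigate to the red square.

turn left 119°, forward 3.5 m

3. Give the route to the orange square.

turn left 147°, forward 2.4 m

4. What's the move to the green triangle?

turn left 81°, forward 3.6 m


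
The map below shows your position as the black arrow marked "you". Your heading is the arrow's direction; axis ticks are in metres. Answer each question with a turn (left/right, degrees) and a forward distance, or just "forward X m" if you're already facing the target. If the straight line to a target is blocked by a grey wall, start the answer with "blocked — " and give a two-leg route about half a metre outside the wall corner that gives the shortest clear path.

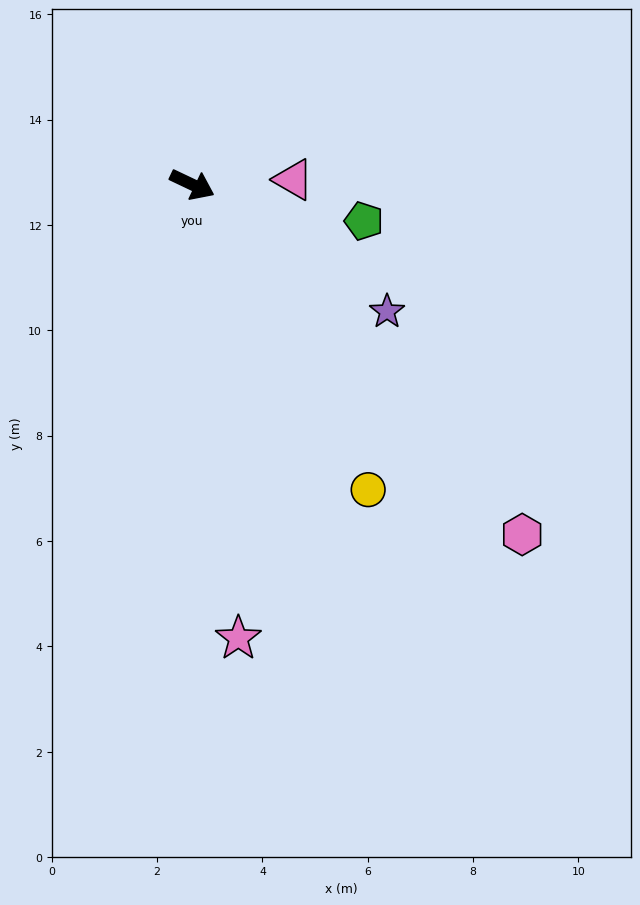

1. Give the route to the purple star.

turn right 8°, forward 4.4 m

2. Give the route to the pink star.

turn right 59°, forward 8.7 m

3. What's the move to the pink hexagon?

turn right 21°, forward 9.1 m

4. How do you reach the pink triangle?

turn left 28°, forward 1.9 m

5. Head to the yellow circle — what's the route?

turn right 35°, forward 6.7 m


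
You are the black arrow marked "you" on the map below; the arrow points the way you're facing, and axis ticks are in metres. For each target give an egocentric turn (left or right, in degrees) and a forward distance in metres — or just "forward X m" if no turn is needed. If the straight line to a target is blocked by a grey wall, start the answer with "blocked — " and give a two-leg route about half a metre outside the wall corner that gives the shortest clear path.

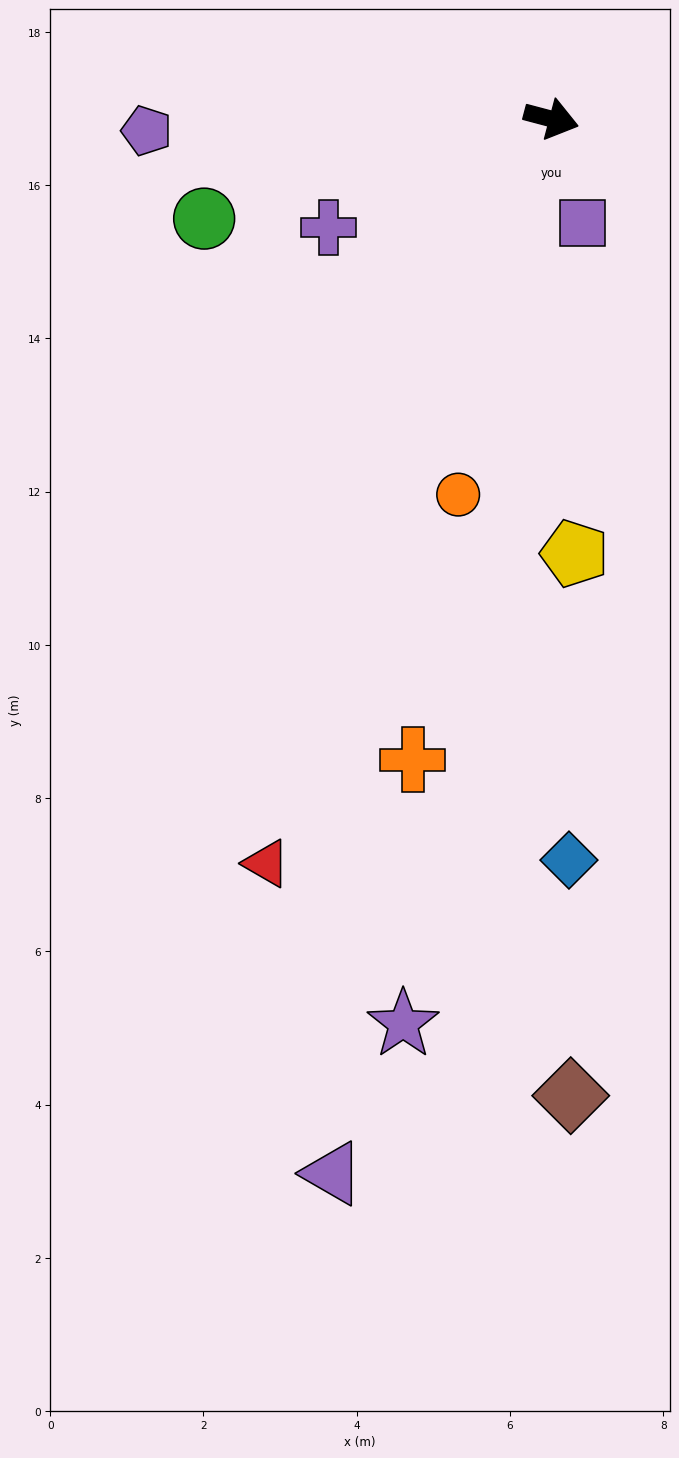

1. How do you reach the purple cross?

turn right 139°, forward 3.2 m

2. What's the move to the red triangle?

turn right 96°, forward 10.4 m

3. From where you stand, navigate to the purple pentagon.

turn right 163°, forward 5.3 m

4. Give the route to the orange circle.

turn right 89°, forward 5.1 m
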